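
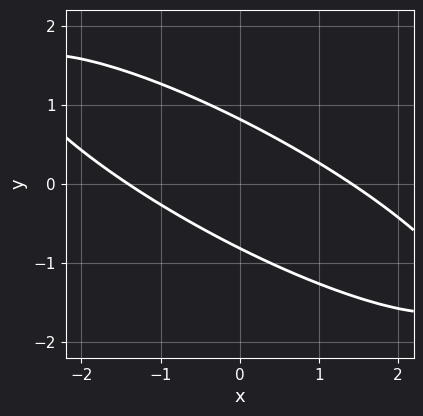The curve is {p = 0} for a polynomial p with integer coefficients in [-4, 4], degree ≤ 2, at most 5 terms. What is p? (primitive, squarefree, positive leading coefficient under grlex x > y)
(a) deg p = 2. The shape is more complex than any degree-1 curve.
(b) The integer polynomial consistent with all of this is the stated p.

x^2 + 3*x*y + 3*y^2 - 2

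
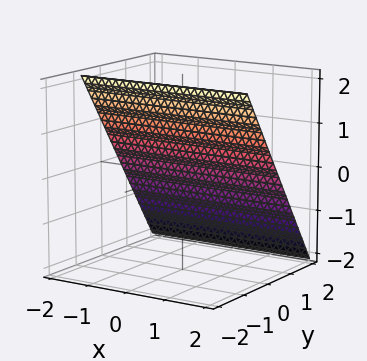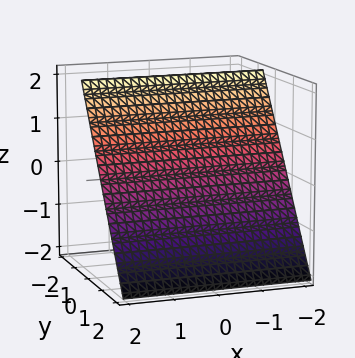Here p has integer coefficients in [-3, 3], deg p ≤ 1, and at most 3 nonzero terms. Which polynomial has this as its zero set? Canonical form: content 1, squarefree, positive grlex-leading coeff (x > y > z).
3*y + 2*z - 2

deg p = 1. Every cross-section is a straight line — this is a plane.
Observable constraints: no x-intercept at any integer in the box; it meets the z-axis at z = 1 (among the integer gridlines).
Fitting integer coefficients to these (and the overall shape) gives p.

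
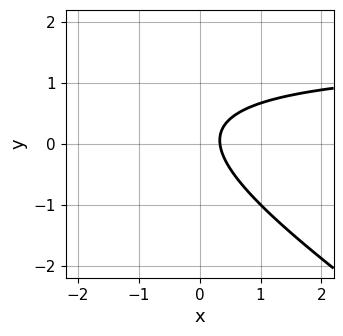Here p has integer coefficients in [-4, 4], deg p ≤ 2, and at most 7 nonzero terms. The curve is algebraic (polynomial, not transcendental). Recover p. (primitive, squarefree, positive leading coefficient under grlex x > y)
2*x*y + 3*y^2 - 3*x - y + 1

(a) Degree: the shape is more complex than any degree-1 curve, so deg p = 2.
(b) Checking where it meets the axes: it misses every integer gridline on the y-axis.
(c) Putting this together gives p.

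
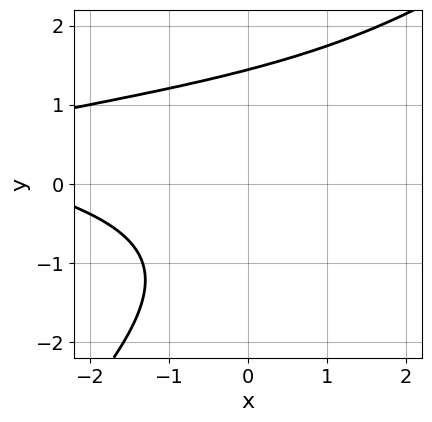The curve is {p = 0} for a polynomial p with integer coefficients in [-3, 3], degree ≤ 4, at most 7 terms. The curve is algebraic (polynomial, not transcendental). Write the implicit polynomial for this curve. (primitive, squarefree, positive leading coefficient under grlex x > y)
The degree is 3 — the shape is more complex than any degree-2 curve.
Checking where it meets the axes: no x-intercept at any integer in the box.
The integer polynomial consistent with all of this is the stated p.

x*y^2 - y^3 - x*y + x + 3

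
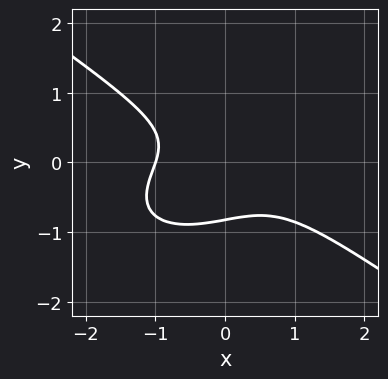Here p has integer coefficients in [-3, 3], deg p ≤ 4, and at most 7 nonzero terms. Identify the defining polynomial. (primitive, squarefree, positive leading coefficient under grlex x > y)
x^3 + 3*y^3 + x*y + y^2 + 1

deg p = 3.
From the axis intercepts and sections: one x-axis crossing is at x = -1.
Solving for integer coefficients yields p as stated.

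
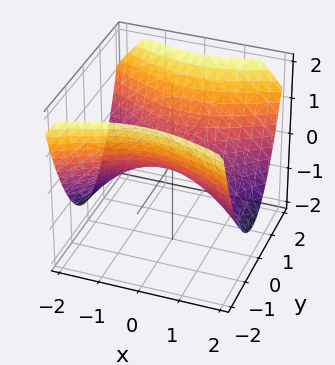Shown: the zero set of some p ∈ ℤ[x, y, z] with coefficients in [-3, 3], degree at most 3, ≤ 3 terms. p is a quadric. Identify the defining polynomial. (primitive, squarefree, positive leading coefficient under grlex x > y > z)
1. The degree is 2 — a hyperbolic paraboloid; a quadric.
2. Symmetries: mirror symmetry y ↦ −y ⇒ only even powers of y; it's symmetric under x → −x, forcing even powers of x.
3. From the axis intercepts and sections: it meets the z-axis at z = 0 (among the integer gridlines); one x-axis crossing is at x = 0; it crosses the y-axis at the gridline y = 0.
4. Matching integer coefficients to the picture gives p.

x^2 - 2*y^2 + 3*z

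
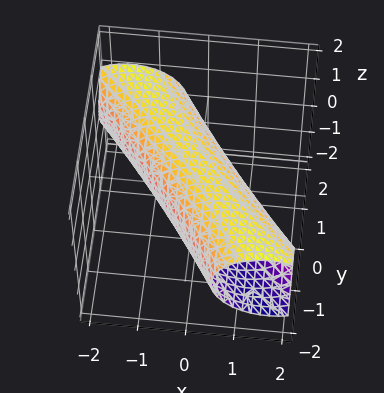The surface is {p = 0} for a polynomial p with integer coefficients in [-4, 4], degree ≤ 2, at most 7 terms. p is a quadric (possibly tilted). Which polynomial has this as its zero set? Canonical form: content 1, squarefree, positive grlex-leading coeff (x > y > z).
(a) Degree: the shape is more complex than any degree-1 surface, so deg p = 2.
(b) Against the integer gridlines: the z-axis gridline crossings are at z ∈ {-1, 1}; among the integer gridlines, it crosses the x-axis at x ∈ {-1, 1}.
(c) Matching integer coefficients to the picture gives p.

2*x^2 + 3*x*y + y^2 + 2*z^2 - 2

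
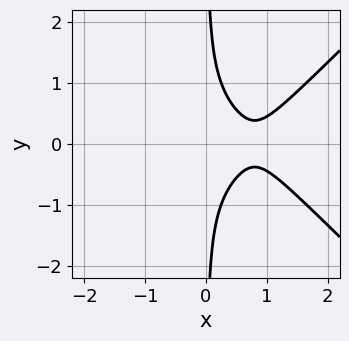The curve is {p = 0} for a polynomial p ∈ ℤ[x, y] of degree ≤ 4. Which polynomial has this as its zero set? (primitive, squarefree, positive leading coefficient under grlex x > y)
2*x^4 - 2*x^2*y^2 - 3*x*y^2 - 2*x^2 + 1

deg p = 4. A generic line meets the curve in up to 4 points.
Symmetries: the y ↦ −y reflection is a symmetry, so y appears only in even powers.
From the visible intercepts: no y-intercept at any integer in the box; the curve avoids every integer x-axis point in the box.
Matching integer coefficients to the picture gives p.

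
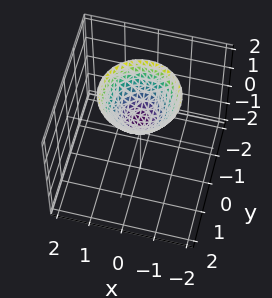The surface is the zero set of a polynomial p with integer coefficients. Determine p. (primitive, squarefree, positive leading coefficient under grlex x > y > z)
First, degree: a generic line meets the surface in up to 2 points, so deg p = 2.
Then, symmetry: the z-axis is an axis of rotation, so x and y enter only as x² + y².
Next, checking where it meets the axes: no y-intercept at any integer in the box; the surface avoids every integer x-axis point in the box.
Finally, putting this together gives p.

3*x^2 + 3*y^2 - 3*z + 2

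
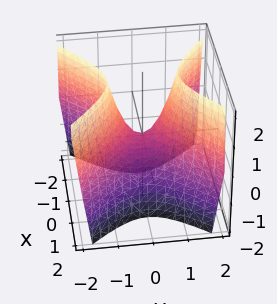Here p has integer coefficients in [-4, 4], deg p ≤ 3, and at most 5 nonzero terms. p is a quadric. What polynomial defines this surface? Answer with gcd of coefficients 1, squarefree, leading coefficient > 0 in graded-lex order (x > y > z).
2*x^2 - 2*y^2 + z

First, degree: a saddle surface; a quadric, so deg p = 2.
Next, symmetries: the x ↦ −x reflection is a symmetry, so x appears only in even powers; mirror symmetry y ↦ −y ⇒ only even powers of y.
Then, observable constraints: it crosses the x-axis at the gridline x = 0; one y-axis crossing is at y = 0.
Finally, putting this together gives p.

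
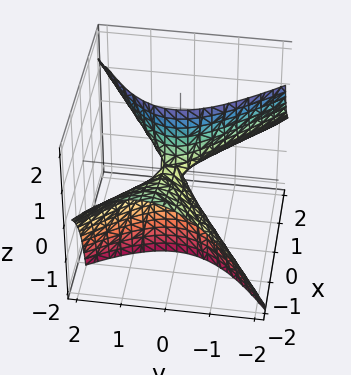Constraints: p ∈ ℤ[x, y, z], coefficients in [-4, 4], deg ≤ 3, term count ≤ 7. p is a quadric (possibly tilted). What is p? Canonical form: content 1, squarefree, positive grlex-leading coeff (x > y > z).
First, the degree is 2 — a generic line meets the surface in up to 2 points.
Next, observable constraints: it meets the x-axis at x = 0 (among the integer gridlines); it meets the z-axis at z = 0 (among the integer gridlines); it meets the y-axis at y = 0 (among the integer gridlines).
Finally, together with the visible shape, these determine p as stated.

x^2 - x*y + 3*x*z - 2*y^2 + z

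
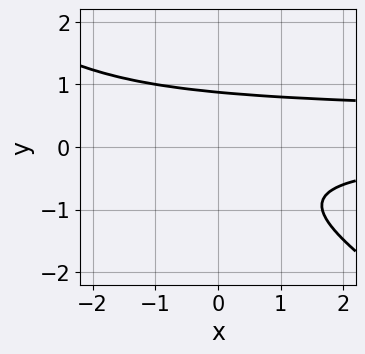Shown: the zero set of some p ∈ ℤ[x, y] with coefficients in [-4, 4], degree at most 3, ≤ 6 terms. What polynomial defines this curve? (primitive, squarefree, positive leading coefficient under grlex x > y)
deg p = 3. No degree-2 curve has this shape.
Reading off the gridlines: it misses every integer gridline on the x-axis.
Assembling these constraints gives the stated polynomial.

2*x*y^2 + 3*y^3 - x*y - 2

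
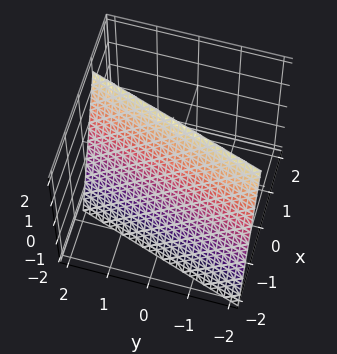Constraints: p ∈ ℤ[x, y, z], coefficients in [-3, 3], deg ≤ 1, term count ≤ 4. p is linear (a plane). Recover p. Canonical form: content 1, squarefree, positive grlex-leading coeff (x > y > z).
3*x - y - z + 2

First, deg p = 1.
Then, checking where it meets the axes: one z-axis crossing is at z = 2; it meets the y-axis at y = 2 (among the integer gridlines).
Finally, the integer polynomial consistent with all of this is the stated p.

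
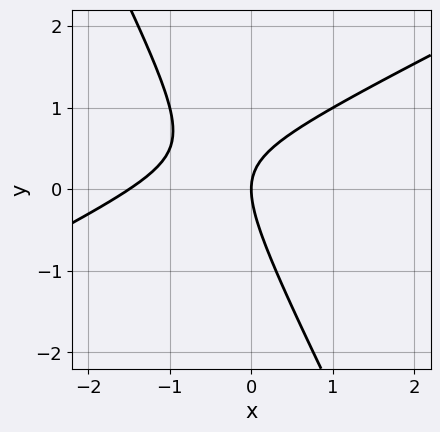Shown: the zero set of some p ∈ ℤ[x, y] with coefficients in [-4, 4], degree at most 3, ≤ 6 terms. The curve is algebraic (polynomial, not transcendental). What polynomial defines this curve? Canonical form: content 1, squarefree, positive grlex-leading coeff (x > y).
(a) The degree is 2 — no degree-1 curve has this shape.
(b) From the visible intercepts: it meets the y-axis at y = 0 (among the integer gridlines); it crosses the x-axis at the gridline x = 0.
(c) Fitting integer coefficients to these (and the overall shape) gives p.

2*x^2 - 3*x*y - 2*y^2 + 3*x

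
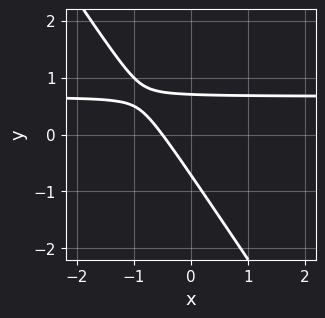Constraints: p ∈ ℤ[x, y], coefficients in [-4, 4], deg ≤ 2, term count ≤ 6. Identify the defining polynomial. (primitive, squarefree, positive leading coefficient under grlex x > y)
3*x*y + 2*y^2 - 2*x - 1

First, deg p = 2. A generic line meets the curve in up to 2 points.
Finally, the integer polynomial consistent with all of this is the stated p.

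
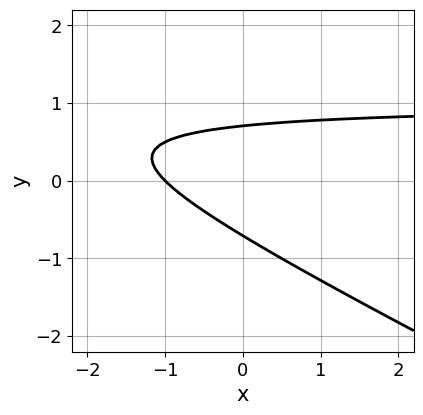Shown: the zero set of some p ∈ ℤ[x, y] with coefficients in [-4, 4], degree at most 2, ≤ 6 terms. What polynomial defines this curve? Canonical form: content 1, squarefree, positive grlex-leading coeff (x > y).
1. deg p = 2. No degree-1 curve has this shape.
2. From the axis intercepts and sections: one x-axis crossing is at x = -1.
3. Matching integer coefficients to the picture gives p.

x*y + 2*y^2 - x - 1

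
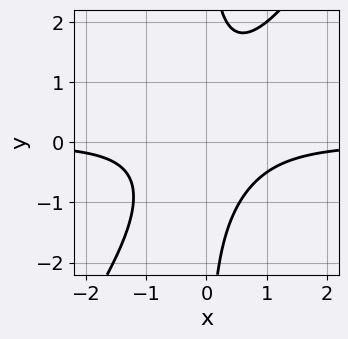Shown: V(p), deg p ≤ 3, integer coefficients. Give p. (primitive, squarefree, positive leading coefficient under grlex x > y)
3*x^2*y - 2*x*y^2 + 2

1. Degree: a generic line meets the curve in up to 3 points, so deg p = 3.
2. From the visible intercepts: no y-intercept at any integer in the box; it misses every integer gridline on the x-axis.
3. The integer polynomial consistent with all of this is the stated p.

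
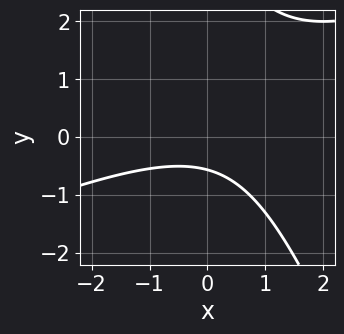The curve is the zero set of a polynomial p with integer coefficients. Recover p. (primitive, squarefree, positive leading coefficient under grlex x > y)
deg p = 2. No degree-1 curve has this shape.
Observable constraints: the curve avoids every integer x-axis point in the box.
Assembling these constraints gives the stated polynomial.

x^2 - 2*x*y - y^2 + 3*y + 2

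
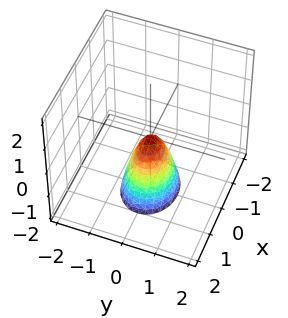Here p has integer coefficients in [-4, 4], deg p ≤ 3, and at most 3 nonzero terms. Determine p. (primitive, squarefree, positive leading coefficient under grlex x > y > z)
1. The degree is 2 — a single bowl opening along one axis; a quadric.
2. Symmetries: mirror symmetry x ↦ −x ⇒ only even powers of x; mirror symmetry y ↦ −y ⇒ only even powers of y.
3. Reading off the gridlines: it crosses the y-axis at the gridline y = 0; it crosses the z-axis at the gridline z = 0.
4. Solving for integer coefficients yields p as stated.

2*x^2 + 3*y^2 + z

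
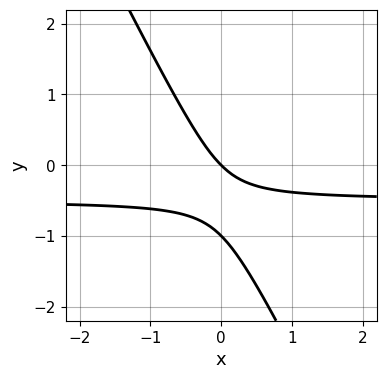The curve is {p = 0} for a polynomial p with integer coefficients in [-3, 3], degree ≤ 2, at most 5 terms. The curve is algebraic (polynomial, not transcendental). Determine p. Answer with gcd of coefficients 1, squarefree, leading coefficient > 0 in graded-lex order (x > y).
2*x*y + y^2 + x + y

First, deg p = 2. A generic line meets the curve in up to 2 points.
Next, from the axis intercepts and sections: one x-axis crossing is at x = 0; among the integer gridlines, it crosses the y-axis at y ∈ {-1, 0}.
Finally, solving for integer coefficients yields p as stated.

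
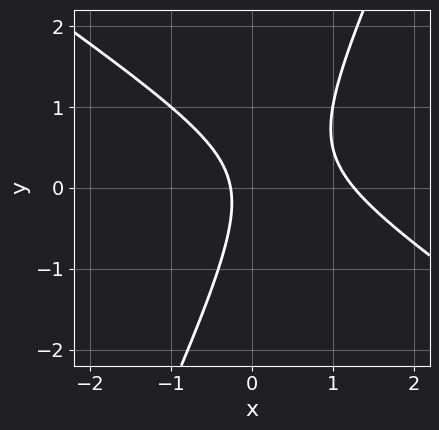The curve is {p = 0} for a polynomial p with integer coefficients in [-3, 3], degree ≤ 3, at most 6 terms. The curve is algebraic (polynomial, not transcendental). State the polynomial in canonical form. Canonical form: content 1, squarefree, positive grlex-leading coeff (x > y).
First, degree: a generic line meets the curve in up to 2 points, so deg p = 2.
Next, observable constraints: the curve avoids every integer y-axis point in the box.
Finally, solving for integer coefficients yields p as stated.

3*x^2 + 3*x*y - 2*y^2 - 3*x - 1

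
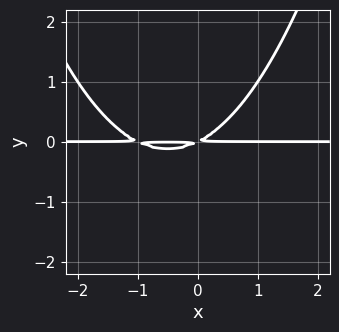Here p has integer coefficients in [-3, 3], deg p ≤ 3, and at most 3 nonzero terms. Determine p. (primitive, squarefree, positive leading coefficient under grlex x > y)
1. The degree is 3 — a generic line meets the curve in up to 3 points.
2. Observable constraints: the visible x-axis segment lies entirely on the curve.
3. Assembling these constraints gives the stated polynomial.

x^2*y + x*y - 2*y^2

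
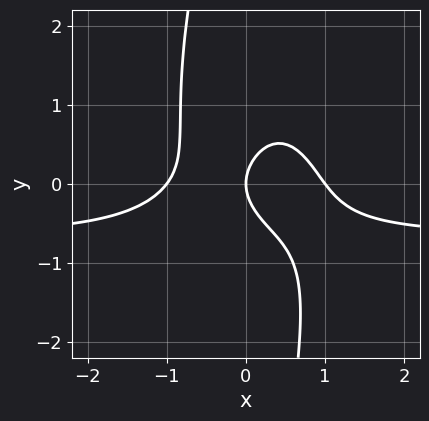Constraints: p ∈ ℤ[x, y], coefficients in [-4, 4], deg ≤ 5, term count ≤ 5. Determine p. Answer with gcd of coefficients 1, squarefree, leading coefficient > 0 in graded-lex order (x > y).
3*x^3*y + x*y^3 + 2*x^3 + 2*y^2 - 2*x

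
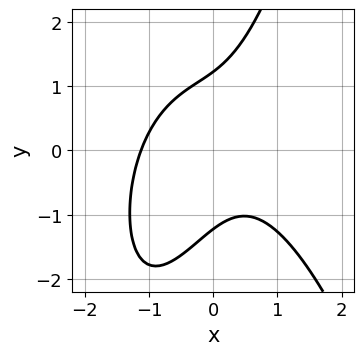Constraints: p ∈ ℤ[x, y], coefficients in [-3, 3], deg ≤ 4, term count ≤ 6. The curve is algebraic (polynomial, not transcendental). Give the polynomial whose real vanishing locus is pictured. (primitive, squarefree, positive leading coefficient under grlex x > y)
3*x^3 + x^2 + 3*x*y - 2*y^2 + 3

First, the degree is 3 — the shape is more complex than any degree-2 curve.
Finally, matching integer coefficients to the picture gives p.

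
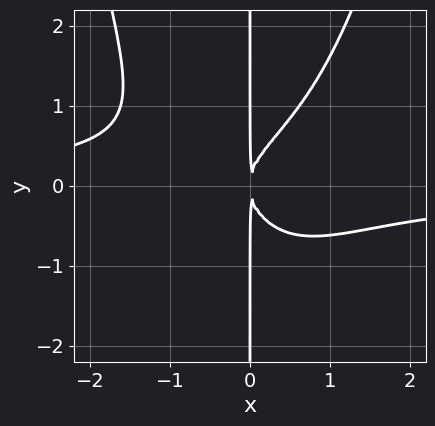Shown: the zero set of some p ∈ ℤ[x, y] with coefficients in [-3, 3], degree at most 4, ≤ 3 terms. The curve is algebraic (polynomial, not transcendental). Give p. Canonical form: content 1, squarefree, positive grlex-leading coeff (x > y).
First, the degree is 4 — no degree-3 curve has this shape.
Next, against the integer gridlines: the visible y-axis segment lies entirely on the curve.
Finally, together with the visible shape, these determine p as stated.

x^3*y - x*y^2 + x^2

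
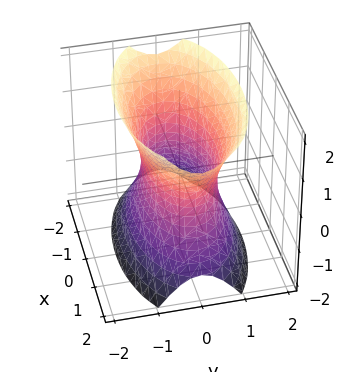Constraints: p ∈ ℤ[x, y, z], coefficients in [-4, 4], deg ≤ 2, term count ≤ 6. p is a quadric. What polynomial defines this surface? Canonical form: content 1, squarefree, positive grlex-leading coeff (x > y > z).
deg p = 2. An hourglass — one-sheet hyperboloid; a quadric.
Symmetries: mirror symmetry y ↦ −y ⇒ only even powers of y; mirror symmetry x ↦ −x ⇒ only even powers of x; it's symmetric under z → −z, forcing even powers of z.
From the axis intercepts and sections: no z-intercept at any integer in the box.
Solving for integer coefficients yields p as stated.

x^2 + 3*y^2 - z^2 - 2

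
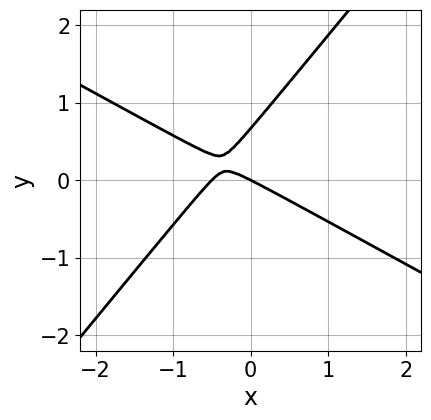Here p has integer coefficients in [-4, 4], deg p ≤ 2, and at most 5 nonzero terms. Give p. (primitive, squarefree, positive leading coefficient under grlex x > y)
2*x^2 + 2*x*y - 3*y^2 + x + 2*y

Degree: no degree-1 curve has this shape, so deg p = 2.
Observable constraints: one y-axis crossing is at y = 0; it crosses the x-axis at the gridline x = 0.
Together with the visible shape, these determine p as stated.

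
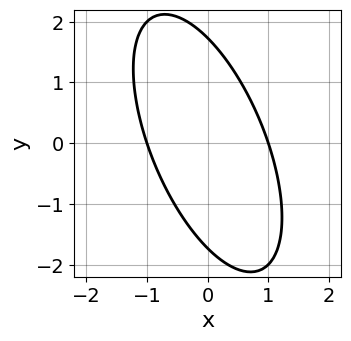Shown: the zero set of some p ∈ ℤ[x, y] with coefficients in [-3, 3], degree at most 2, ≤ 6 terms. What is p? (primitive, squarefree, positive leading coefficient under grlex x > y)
(a) Degree: no degree-1 curve has this shape, so deg p = 2.
(b) From the visible intercepts: among the integer gridlines, it crosses the x-axis at x ∈ {-1, 1}.
(c) These observations pin down the coefficients.

3*x^2 + 2*x*y + y^2 - 3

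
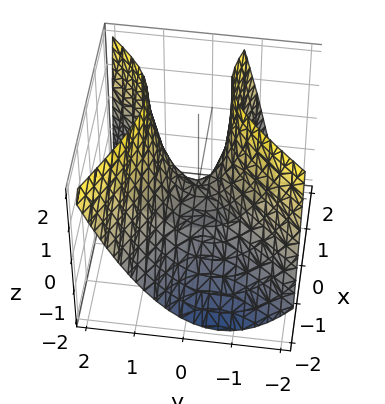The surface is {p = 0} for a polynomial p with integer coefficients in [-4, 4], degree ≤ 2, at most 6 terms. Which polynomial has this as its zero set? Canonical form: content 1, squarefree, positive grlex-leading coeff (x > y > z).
1. The degree is 2 — the shape is more complex than any degree-1 surface.
2. From the axis intercepts and sections: one z-axis crossing is at z = 0; it crosses the y-axis at the gridline y = 0.
3. The integer polynomial consistent with all of this is the stated p.

2*x^2 + 2*x*y - 2*x*z - 3*y^2 + 2*z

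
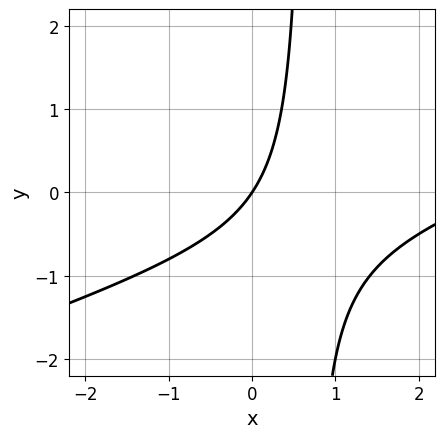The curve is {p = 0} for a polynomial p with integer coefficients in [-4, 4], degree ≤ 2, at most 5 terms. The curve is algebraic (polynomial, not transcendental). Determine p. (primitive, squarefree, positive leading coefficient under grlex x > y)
(a) The degree is 2 — the shape is more complex than any degree-1 curve.
(b) Against the integer gridlines: it meets the x-axis at x = 0 (among the integer gridlines); it meets the y-axis at y = 0 (among the integer gridlines).
(c) Fitting integer coefficients to these (and the overall shape) gives p.

x^2 - 3*x*y - 3*x + 2*y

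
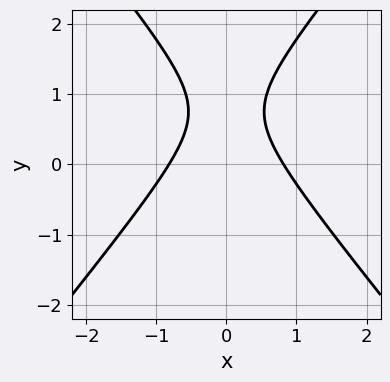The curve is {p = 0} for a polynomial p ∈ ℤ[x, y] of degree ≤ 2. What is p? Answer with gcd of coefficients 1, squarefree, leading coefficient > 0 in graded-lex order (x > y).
3*x^2 - 2*y^2 + 3*y - 2

The degree is 2 — no degree-1 curve has this shape.
Symmetries: it's symmetric under x → −x, forcing even powers of x.
Against the integer gridlines: the curve avoids every integer y-axis point in the box.
Solving for integer coefficients yields p as stated.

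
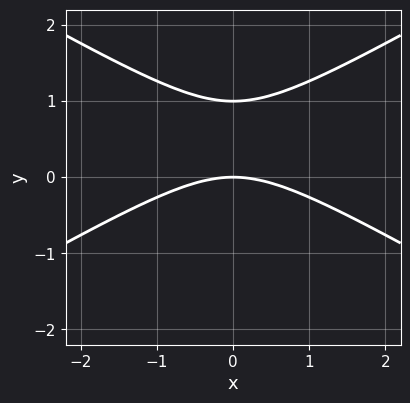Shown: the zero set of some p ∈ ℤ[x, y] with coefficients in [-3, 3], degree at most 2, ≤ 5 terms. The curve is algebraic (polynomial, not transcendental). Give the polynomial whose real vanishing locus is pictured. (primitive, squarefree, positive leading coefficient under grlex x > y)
Degree: a generic line meets the curve in up to 2 points, so deg p = 2.
Symmetries: it's symmetric under x → −x, forcing even powers of x.
From the axis intercepts and sections: among the integer gridlines, it crosses the y-axis at y ∈ {0, 1}; it meets the x-axis at x = 0 (among the integer gridlines).
These observations pin down the coefficients.

x^2 - 3*y^2 + 3*y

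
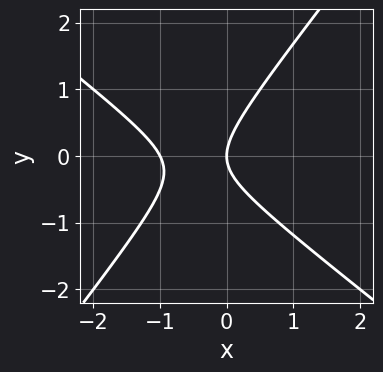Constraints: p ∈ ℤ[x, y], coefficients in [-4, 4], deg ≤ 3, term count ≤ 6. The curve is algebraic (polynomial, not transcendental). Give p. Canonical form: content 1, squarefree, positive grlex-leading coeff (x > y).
2*x^2 + x*y - 2*y^2 + 2*x

The degree is 2 — the shape is more complex than any degree-1 curve.
Against the integer gridlines: one y-axis crossing is at y = 0; the x-axis gridline crossings are at x ∈ {-1, 0}.
Matching integer coefficients to the picture gives p.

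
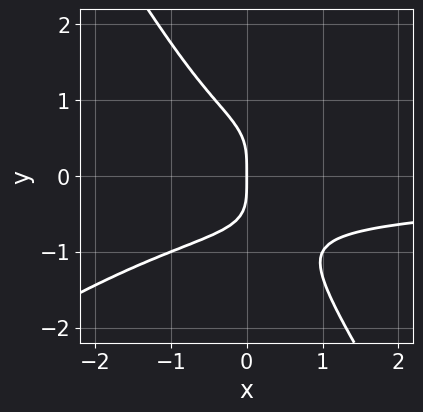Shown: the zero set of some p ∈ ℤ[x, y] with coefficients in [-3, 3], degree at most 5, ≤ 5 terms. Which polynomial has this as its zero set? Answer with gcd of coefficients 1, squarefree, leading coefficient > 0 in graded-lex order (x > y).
x^2*y^2 - x*y^3 - y^4 - x

The degree is 4 — the shape is more complex than any degree-3 curve.
From the axis intercepts and sections: one x-axis crossing is at x = 0; it meets the y-axis at y = 0 (among the integer gridlines).
Assembling these constraints gives the stated polynomial.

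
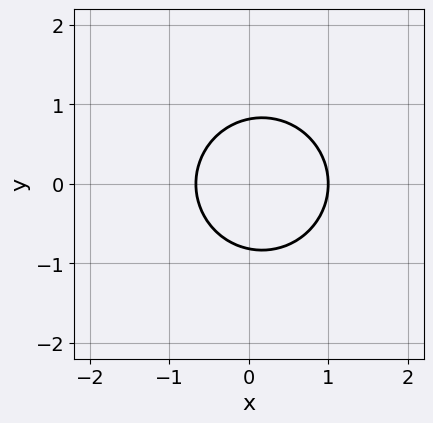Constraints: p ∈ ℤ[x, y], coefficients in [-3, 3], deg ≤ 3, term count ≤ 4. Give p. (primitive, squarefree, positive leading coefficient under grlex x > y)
3*x^2 + 3*y^2 - x - 2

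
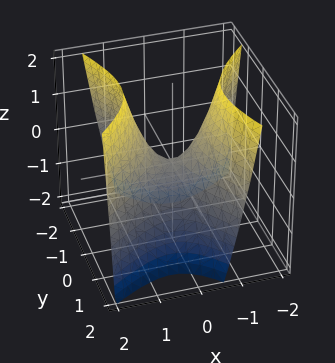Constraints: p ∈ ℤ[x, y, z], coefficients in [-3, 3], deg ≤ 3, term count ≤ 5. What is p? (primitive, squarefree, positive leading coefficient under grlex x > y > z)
(a) Degree: the shape is more complex than any degree-1 surface, so deg p = 2.
(b) Observable constraints: it crosses the y-axis at the gridline y = 0; it crosses the z-axis at the gridline z = 0.
(c) Fitting integer coefficients to these (and the overall shape) gives p.

3*x^2 - 2*x*y - 2*y^2 - 2*z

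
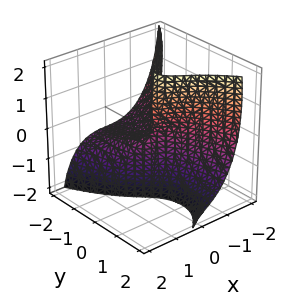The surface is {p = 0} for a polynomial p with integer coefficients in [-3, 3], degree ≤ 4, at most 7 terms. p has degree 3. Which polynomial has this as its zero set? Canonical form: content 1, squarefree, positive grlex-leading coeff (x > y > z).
3*x^3 + x*z^2 + 2*y^2*z + 2*y^2 - 2*y*z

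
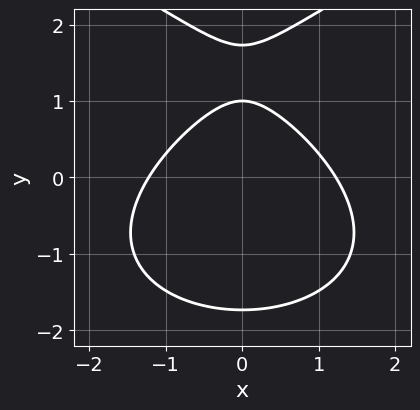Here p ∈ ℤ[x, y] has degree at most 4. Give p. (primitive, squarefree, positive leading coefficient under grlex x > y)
y^3 - 2*x^2 - y^2 - 3*y + 3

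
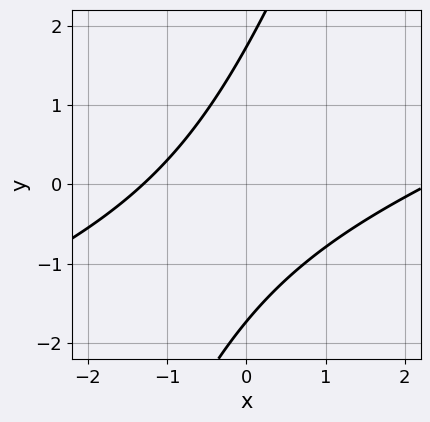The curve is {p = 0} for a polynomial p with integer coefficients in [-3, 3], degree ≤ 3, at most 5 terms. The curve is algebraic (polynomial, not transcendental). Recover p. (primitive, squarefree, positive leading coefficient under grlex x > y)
x^2 - 3*x*y + y^2 - x - 3

1. deg p = 2. The shape is more complex than any degree-1 curve.
2. Solving for integer coefficients yields p as stated.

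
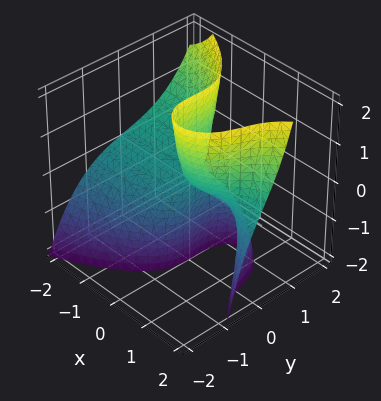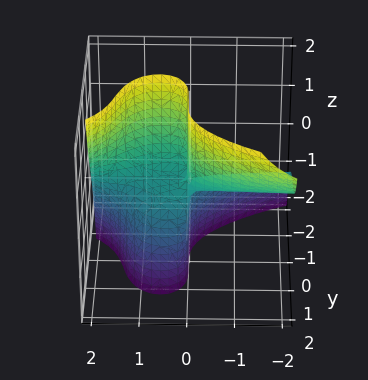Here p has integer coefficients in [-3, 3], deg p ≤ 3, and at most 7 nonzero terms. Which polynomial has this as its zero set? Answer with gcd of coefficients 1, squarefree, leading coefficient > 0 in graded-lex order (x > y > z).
The degree is 3 — no degree-2 surface has this shape.
From the visible intercepts: the visible x-axis segment lies entirely on the surface; every point of the z-axis in the box is on the surface.
Assembling these constraints gives the stated polynomial.

x^2*y - 2*x^2*z + 2*y^3 + 3*x*z - y^2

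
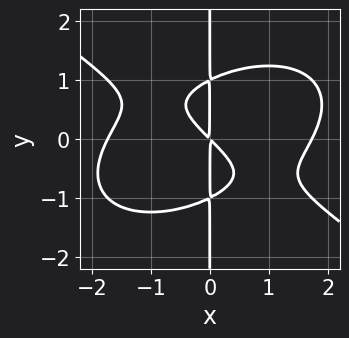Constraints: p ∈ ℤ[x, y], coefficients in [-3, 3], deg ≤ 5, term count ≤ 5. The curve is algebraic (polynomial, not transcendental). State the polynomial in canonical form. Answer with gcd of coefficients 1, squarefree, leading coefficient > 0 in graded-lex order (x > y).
deg p = 4. A generic line meets the curve in up to 4 points.
From the visible intercepts: the visible y-axis segment lies entirely on the curve.
Solving for integer coefficients yields p as stated.

x^4 + 3*x*y^3 - 3*x^2 - 3*x*y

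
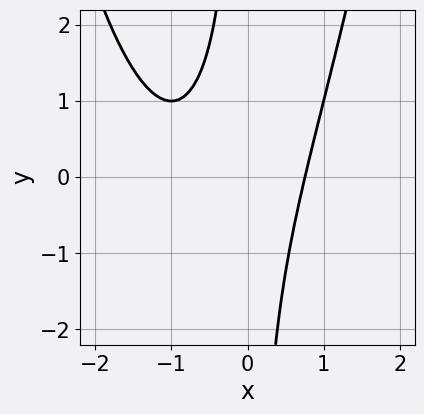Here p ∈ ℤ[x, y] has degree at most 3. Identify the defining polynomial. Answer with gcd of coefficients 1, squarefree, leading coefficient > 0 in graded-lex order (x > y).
(a) Degree: a generic line meets the curve in up to 3 points, so deg p = 3.
(b) Reading off the gridlines: it misses every integer gridline on the y-axis.
(c) Putting this together gives p.

x^3 + x^2 - x*y - 1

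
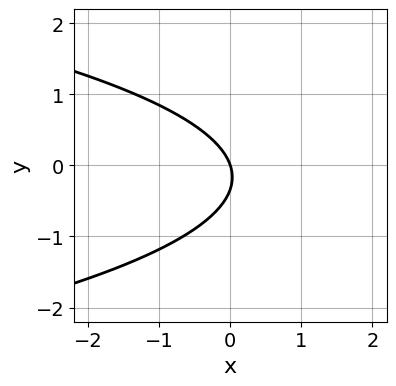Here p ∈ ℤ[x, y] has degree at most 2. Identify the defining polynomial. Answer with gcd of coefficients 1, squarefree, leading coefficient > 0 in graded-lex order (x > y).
(a) The degree is 2 — the shape is more complex than any degree-1 curve.
(b) Reading off the gridlines: it meets the y-axis at y = 0 (among the integer gridlines); it meets the x-axis at x = 0 (among the integer gridlines).
(c) Putting this together gives p.

3*y^2 + 3*x + y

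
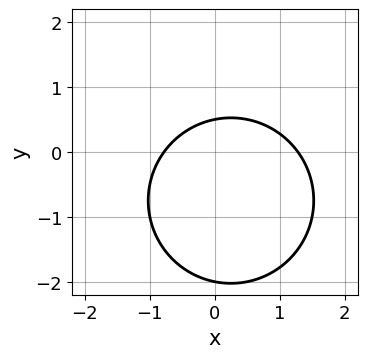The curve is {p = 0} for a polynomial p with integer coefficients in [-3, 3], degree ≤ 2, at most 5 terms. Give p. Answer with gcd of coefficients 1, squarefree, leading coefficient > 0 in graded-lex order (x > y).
2*x^2 + 2*y^2 - x + 3*y - 2

1. deg p = 2.
2. Observable constraints: it meets the y-axis at y = -2 (among the integer gridlines).
3. Fitting integer coefficients to these (and the overall shape) gives p.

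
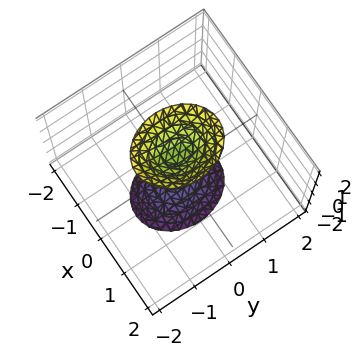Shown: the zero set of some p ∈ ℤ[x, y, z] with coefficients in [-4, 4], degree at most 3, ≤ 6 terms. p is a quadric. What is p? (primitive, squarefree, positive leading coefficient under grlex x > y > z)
3*x^2 + 2*y^2 - z^2 + 2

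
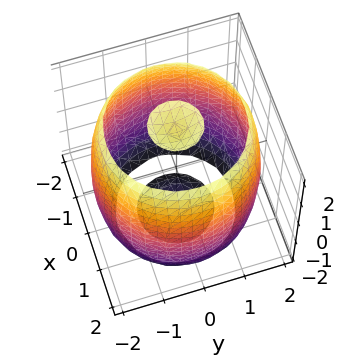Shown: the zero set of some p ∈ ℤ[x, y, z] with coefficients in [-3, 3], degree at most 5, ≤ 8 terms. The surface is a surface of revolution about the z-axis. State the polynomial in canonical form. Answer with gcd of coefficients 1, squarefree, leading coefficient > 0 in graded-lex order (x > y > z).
x^4 + 2*x^2*y^2 + y^4 - 3*x^2 - 3*y^2 + z^2 - 3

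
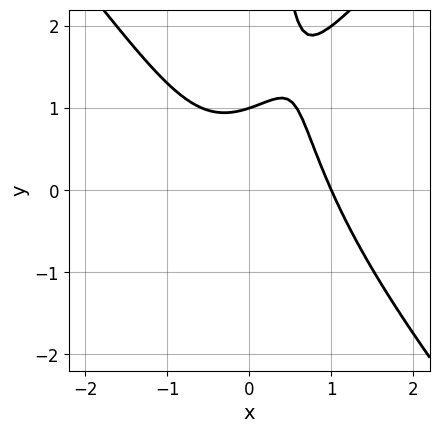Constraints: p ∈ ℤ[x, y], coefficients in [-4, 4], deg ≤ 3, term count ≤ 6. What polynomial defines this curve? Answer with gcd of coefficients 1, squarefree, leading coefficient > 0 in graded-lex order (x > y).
1. Degree: the shape is more complex than any degree-2 curve, so deg p = 3.
2. From the visible intercepts: it meets the x-axis at x = 1 (among the integer gridlines); it crosses the y-axis at the gridline y = 1.
3. Fitting integer coefficients to these (and the overall shape) gives p.

3*x^3 - 2*x*y^2 + x*y + 3*y - 3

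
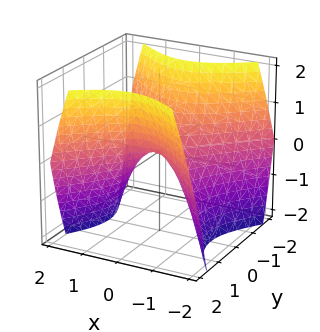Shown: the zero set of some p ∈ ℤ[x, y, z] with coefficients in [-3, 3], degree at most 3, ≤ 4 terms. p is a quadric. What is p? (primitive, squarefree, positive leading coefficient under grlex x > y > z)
Degree: a saddle surface; a quadric, so deg p = 2.
Symmetries: mirror symmetry x ↦ −x ⇒ only even powers of x; mirror symmetry y ↦ −y ⇒ only even powers of y.
From the axis intercepts and sections: it crosses the y-axis at the gridline y = 0; it crosses the x-axis at the gridline x = 0; it crosses the z-axis at the gridline z = 0.
Assembling these constraints gives the stated polynomial.

x^2 - y^2 + z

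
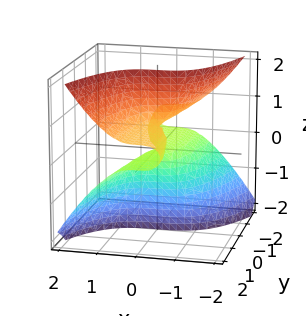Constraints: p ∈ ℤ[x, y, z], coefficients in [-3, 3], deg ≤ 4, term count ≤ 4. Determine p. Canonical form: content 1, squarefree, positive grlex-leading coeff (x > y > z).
First, degree: a generic line meets the surface in up to 3 points, so deg p = 3.
Then, observable constraints: one x-axis crossing is at x = 0; every point of the z-axis in the box is on the surface; the visible y-axis segment lies entirely on the surface.
Finally, solving for integer coefficients yields p as stated.

3*x^3 - 3*y*z^2 + 2*y*z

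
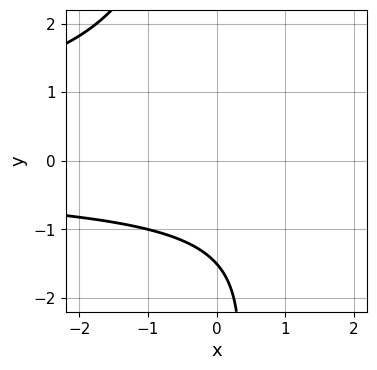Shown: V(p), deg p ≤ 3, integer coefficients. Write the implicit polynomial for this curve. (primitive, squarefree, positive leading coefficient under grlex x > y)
x*y^2 + 2*y + 3

First, degree: no degree-2 curve has this shape, so deg p = 3.
Then, reading off the gridlines: it misses every integer gridline on the x-axis.
Finally, putting this together gives p.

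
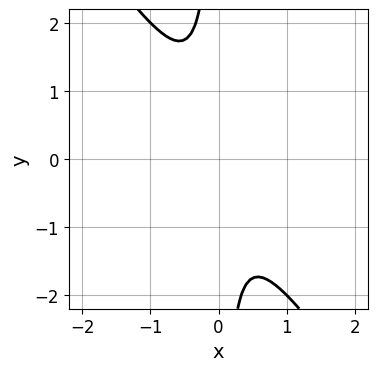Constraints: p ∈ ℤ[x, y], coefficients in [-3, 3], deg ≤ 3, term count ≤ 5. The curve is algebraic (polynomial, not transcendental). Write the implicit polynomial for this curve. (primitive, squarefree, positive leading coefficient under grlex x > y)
3*x^2 + 2*x*y + 1

(a) The degree is 2 — a generic line meets the curve in up to 2 points.
(b) Against the integer gridlines: it misses every integer gridline on the x-axis; the curve avoids every integer y-axis point in the box.
(c) Together with the visible shape, these determine p as stated.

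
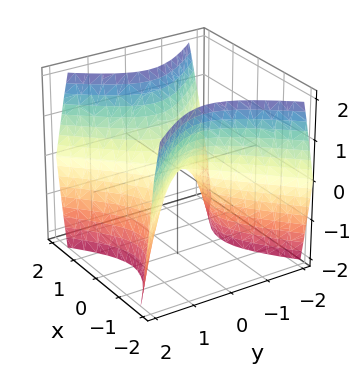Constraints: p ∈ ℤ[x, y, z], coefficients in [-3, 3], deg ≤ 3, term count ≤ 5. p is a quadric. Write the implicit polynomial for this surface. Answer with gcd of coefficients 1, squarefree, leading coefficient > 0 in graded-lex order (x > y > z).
1. deg p = 2.
2. Symmetries: it's symmetric under y → −y, forcing even powers of y; the x ↦ −x reflection is a symmetry, so x appears only in even powers.
3. From the axis intercepts and sections: it meets the x-axis at x = 0 (among the integer gridlines); it meets the y-axis at y = 0 (among the integer gridlines); one z-axis crossing is at z = 0.
4. The integer polynomial consistent with all of this is the stated p.

3*x^2 - 3*y^2 - 2*z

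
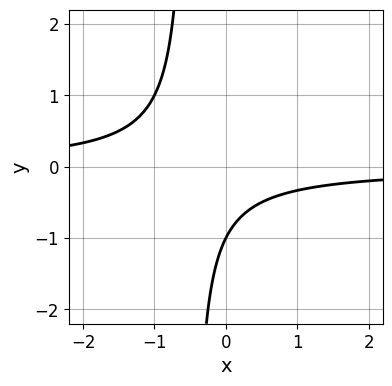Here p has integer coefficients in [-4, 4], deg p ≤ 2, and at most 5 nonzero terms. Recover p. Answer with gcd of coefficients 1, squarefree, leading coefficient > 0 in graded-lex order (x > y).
2*x*y + y + 1

deg p = 2.
Reading off the gridlines: one y-axis crossing is at y = -1; the curve avoids every integer x-axis point in the box.
These observations pin down the coefficients.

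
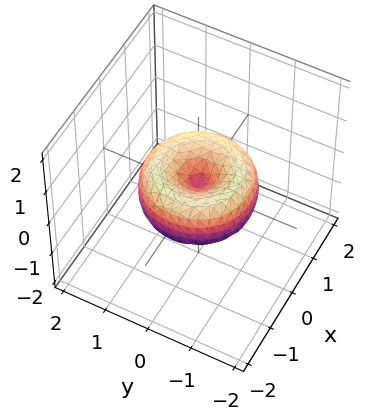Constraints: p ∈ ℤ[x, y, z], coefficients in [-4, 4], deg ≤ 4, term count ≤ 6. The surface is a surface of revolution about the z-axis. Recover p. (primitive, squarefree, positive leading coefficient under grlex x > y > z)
(a) The degree is 4 — a generic line meets the surface in up to 4 points.
(b) Symmetry: the surface is invariant under rotation about z: p = q(x² + y², z).
(c) From the axis intercepts and sections: one x-axis crossing is at x = 0; one z-axis crossing is at z = 0.
(d) Together with the visible shape, these determine p as stated.

2*x^4 + 4*x^2*y^2 + 2*y^4 - 3*x^2 - 3*y^2 + 3*z^2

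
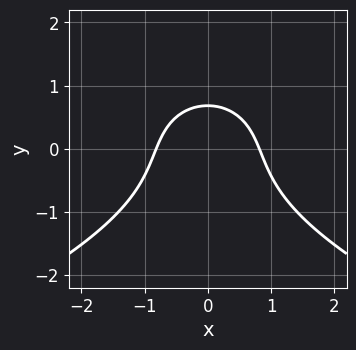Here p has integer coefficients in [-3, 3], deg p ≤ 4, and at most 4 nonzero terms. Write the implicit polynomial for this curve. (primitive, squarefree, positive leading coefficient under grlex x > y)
2*y^3 + 3*x^2 + 2*y - 2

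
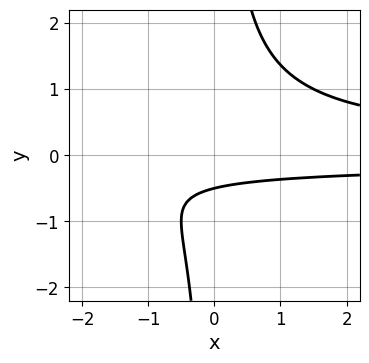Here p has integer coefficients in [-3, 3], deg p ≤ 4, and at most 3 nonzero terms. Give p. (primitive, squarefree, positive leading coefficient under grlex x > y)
Degree: a generic line meets the curve in up to 3 points, so deg p = 3.
Against the integer gridlines: it misses every integer gridline on the x-axis.
Matching integer coefficients to the picture gives p.

2*x*y^2 - 2*y - 1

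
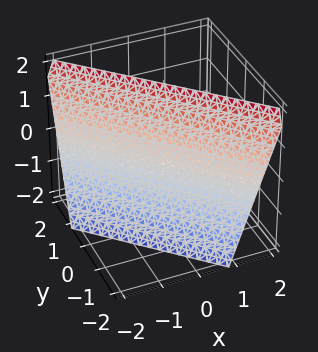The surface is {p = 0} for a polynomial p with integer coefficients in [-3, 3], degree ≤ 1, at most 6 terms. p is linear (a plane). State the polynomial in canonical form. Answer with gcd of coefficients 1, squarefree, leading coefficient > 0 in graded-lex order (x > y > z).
1. deg p = 1.
2. Against the integer gridlines: one z-axis crossing is at z = 2.
3. The integer polynomial consistent with all of this is the stated p.

3*x + 3*y - z + 2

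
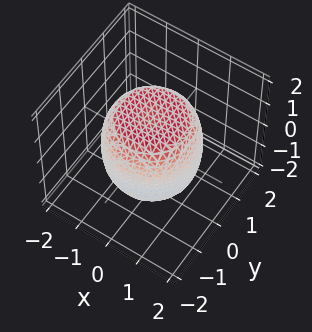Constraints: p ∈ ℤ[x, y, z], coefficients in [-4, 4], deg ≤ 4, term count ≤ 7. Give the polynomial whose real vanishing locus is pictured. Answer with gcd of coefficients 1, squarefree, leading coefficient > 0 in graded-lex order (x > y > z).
First, the degree is 4 — no degree-3 surface has this shape.
Then, symmetry: the surface is invariant under rotation about z: p = q(x² + y², z).
Next, from the visible intercepts: a circular section at z = -1 has radius between 1 and 2.
Finally, the integer polynomial consistent with all of this is the stated p.

2*x^4 + 4*x^2*y^2 + 2*y^4 - 2*x^2 - 2*y^2 + 2*z^2 - 3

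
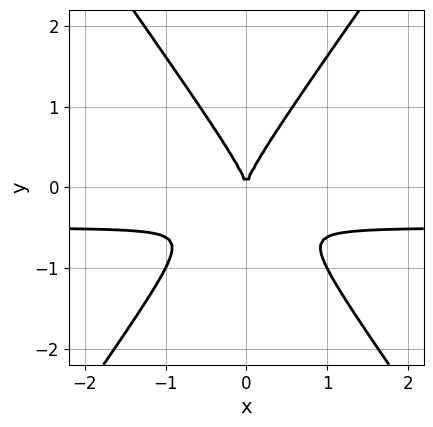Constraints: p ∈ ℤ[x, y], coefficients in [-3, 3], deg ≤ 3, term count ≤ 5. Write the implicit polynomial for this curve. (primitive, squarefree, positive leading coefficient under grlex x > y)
2*x^2*y - y^3 + x^2

1. The degree is 3 — the shape is more complex than any degree-2 curve.
2. Symmetries: it's symmetric under x → −x, forcing even powers of x.
3. Observable constraints: it meets the y-axis at y = 0 (among the integer gridlines); it meets the x-axis at x = 0 (among the integer gridlines).
4. Assembling these constraints gives the stated polynomial.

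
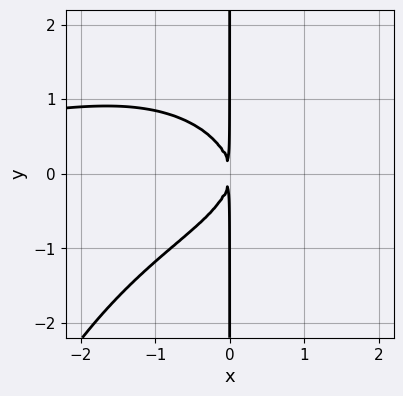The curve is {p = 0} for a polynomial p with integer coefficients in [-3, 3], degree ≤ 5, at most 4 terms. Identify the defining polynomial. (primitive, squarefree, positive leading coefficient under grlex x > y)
(a) The degree is 4 — the shape is more complex than any degree-3 curve.
(b) From the axis intercepts and sections: the visible y-axis segment lies entirely on the curve.
(c) Solving for integer coefficients yields p as stated.

x^3*y + 3*x*y^2 + 3*x^2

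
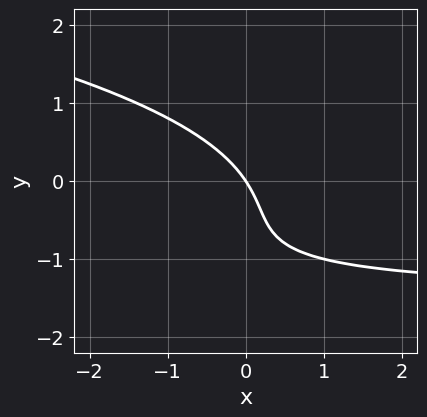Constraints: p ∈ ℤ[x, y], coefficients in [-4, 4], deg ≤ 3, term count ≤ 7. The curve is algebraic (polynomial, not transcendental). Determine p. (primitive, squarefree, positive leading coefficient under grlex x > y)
2*y^3 + 2*x*y + 3*y^2 + 3*x + 2*y

(a) deg p = 3. The shape is more complex than any degree-2 curve.
(b) From the axis intercepts and sections: it meets the y-axis at y = 0 (among the integer gridlines); it crosses the x-axis at the gridline x = 0.
(c) These observations pin down the coefficients.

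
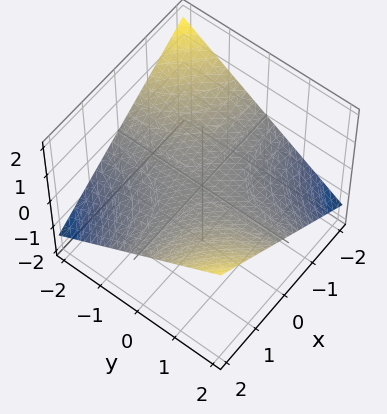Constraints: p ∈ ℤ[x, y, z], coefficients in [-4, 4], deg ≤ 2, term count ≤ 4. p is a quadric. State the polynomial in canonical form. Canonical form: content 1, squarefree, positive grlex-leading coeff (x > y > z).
x*y - 3*z

First, deg p = 2.
Next, from the visible intercepts: the visible x-axis segment lies entirely on the surface; it meets the z-axis at z = 0 (among the integer gridlines); every point of the y-axis in the box is on the surface.
Finally, together with the visible shape, these determine p as stated.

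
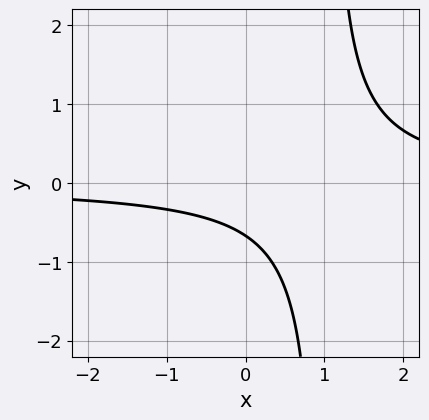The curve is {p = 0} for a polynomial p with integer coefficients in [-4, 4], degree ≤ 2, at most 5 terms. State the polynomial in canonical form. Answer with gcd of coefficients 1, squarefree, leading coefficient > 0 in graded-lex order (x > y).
3*x*y - 3*y - 2

1. The degree is 2 — the shape is more complex than any degree-1 curve.
2. Against the integer gridlines: it misses every integer gridline on the x-axis.
3. Solving for integer coefficients yields p as stated.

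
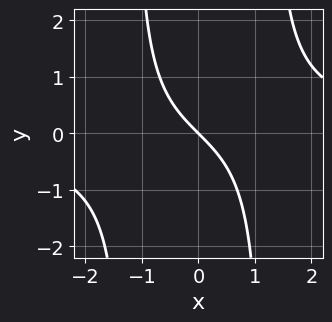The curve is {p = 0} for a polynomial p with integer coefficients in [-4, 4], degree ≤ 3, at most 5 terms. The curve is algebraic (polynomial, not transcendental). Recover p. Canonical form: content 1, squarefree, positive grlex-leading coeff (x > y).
(a) deg p = 3.
(b) Observable constraints: one x-axis crossing is at x = 0; it crosses the y-axis at the gridline y = 0.
(c) Fitting integer coefficients to these (and the overall shape) gives p.

2*x^2*y - 3*x - 3*y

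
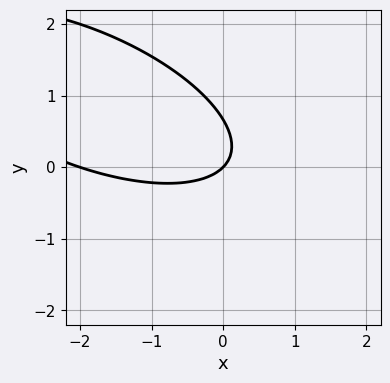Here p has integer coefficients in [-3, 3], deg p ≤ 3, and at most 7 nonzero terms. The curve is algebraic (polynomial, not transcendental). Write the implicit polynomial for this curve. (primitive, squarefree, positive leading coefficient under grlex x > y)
x^2 + 2*x*y + 3*y^2 + 2*x - 2*y

1. Degree: the shape is more complex than any degree-1 curve, so deg p = 2.
2. Observable constraints: among the integer gridlines, it crosses the x-axis at x ∈ {-2, 0}; it crosses the y-axis at the gridline y = 0.
3. The integer polynomial consistent with all of this is the stated p.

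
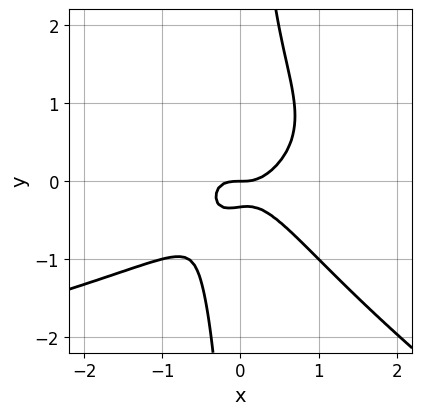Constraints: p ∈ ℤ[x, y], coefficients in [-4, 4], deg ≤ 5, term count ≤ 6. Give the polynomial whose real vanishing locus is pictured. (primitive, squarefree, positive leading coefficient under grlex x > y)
1. The degree is 4 — the shape is more complex than any degree-3 curve.
2. Reading off the gridlines: one x-axis crossing is at x = 0; it meets the y-axis at y = 0 (among the integer gridlines).
3. Together with the visible shape, these determine p as stated.

2*x^2*y^2 + 3*x*y^3 + 3*x^3 - 3*y^2 - y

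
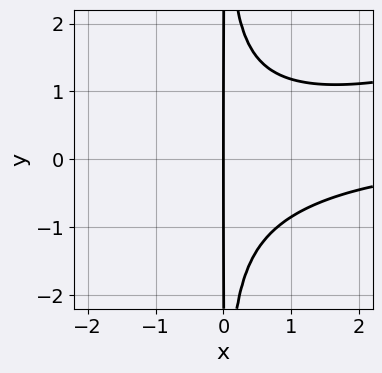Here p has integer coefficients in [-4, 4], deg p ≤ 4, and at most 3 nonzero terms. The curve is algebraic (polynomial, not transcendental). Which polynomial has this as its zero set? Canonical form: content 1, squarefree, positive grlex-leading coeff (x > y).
First, deg p = 4.
Then, observable constraints: it meets the x-axis at x = 0 (among the integer gridlines); every point of the y-axis in the box is on the curve.
Finally, putting this together gives p.

x^3*y - 3*x^2*y^2 + 3*x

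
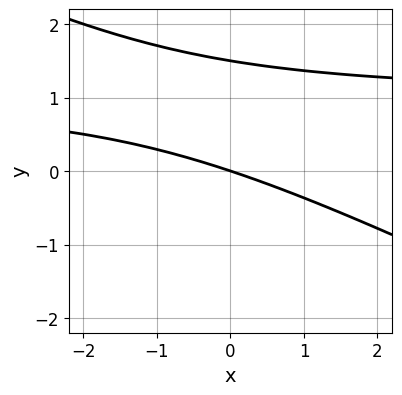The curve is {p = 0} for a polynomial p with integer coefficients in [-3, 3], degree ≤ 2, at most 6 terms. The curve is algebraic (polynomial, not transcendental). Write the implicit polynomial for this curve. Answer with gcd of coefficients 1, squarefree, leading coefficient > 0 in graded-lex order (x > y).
1. deg p = 2. No degree-1 curve has this shape.
2. From the visible intercepts: it meets the y-axis at y = 0 (among the integer gridlines); one x-axis crossing is at x = 0.
3. These observations pin down the coefficients.

x*y + 2*y^2 - x - 3*y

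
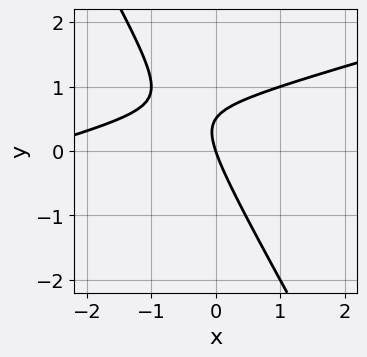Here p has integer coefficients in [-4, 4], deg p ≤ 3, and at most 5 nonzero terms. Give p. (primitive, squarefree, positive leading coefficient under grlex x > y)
x^2 - 3*x*y - 2*y^2 + 3*x + y

The degree is 2 — no degree-1 curve has this shape.
From the axis intercepts and sections: it meets the x-axis at x = 0 (among the integer gridlines); one y-axis crossing is at y = 0.
Assembling these constraints gives the stated polynomial.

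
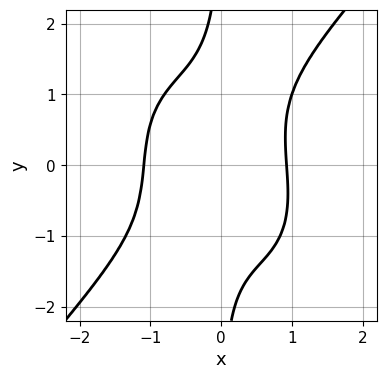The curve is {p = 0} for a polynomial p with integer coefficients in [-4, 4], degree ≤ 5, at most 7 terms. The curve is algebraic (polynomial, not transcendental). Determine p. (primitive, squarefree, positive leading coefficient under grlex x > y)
3*x^4 - 2*x*y^3 + x^3 + x^2*y - 3

(a) deg p = 4.
(b) Checking where it meets the axes: no y-intercept at any integer in the box.
(c) Solving for integer coefficients yields p as stated.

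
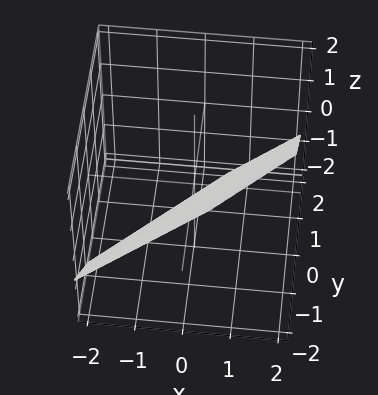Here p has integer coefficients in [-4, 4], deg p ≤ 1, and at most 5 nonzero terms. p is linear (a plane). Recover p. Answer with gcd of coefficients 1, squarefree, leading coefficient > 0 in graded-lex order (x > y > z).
The degree is 1 — the surface is flat (a plane).
Solving for integer coefficients yields p as stated.

3*x - 3*y - 3*z - 2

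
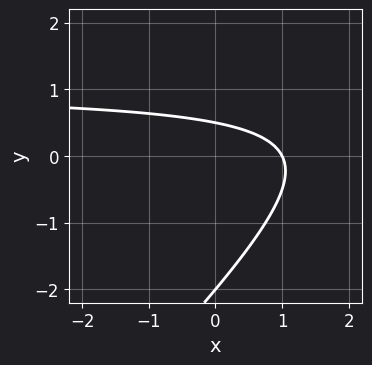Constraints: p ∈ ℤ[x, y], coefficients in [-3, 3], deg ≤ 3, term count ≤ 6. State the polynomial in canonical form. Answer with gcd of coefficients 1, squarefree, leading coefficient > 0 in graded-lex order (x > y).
1. deg p = 2. No degree-1 curve has this shape.
2. Observable constraints: it meets the y-axis at y = -2 (among the integer gridlines); it meets the x-axis at x = 1 (among the integer gridlines).
3. Assembling these constraints gives the stated polynomial.

2*x*y - 2*y^2 - 2*x - 3*y + 2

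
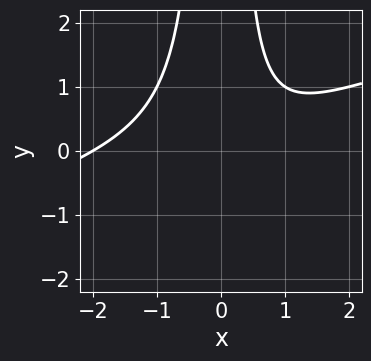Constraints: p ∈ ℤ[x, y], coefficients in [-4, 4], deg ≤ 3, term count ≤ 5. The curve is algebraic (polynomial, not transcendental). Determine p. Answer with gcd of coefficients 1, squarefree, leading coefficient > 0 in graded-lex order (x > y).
x^3 - 3*x^2*y + x^2 - x + 2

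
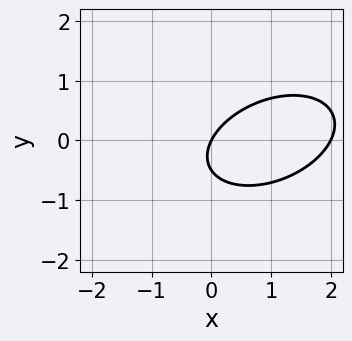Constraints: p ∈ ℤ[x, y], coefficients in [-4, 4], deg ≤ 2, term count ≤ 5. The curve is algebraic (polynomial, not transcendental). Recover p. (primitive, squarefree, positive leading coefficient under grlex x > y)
First, the degree is 2 — a generic line meets the curve in up to 2 points.
Next, from the visible intercepts: among the integer gridlines, it crosses the x-axis at x ∈ {0, 2}; it meets the y-axis at y = 0 (among the integer gridlines).
Finally, matching integer coefficients to the picture gives p.

x^2 - x*y + 2*y^2 - 2*x + y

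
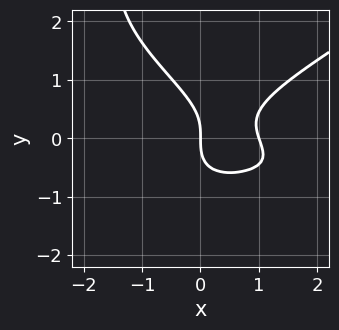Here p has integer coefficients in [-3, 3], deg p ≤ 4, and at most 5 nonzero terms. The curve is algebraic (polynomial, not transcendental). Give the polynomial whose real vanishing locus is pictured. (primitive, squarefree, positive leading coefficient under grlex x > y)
1. deg p = 4. No degree-3 curve has this shape.
2. Against the integer gridlines: one y-axis crossing is at y = 0; the x-axis gridline crossings are at x ∈ {0, 1}.
3. Matching integer coefficients to the picture gives p.

x^3*y - 2*x*y^3 - 3*y^3 + 3*x^2 - 3*x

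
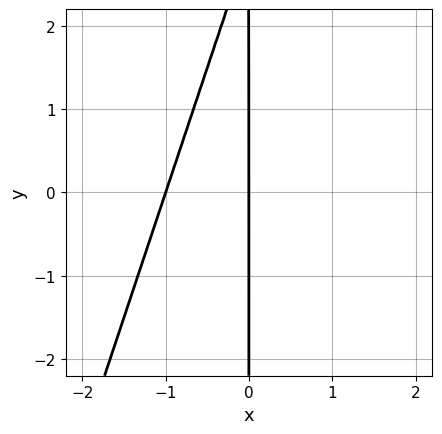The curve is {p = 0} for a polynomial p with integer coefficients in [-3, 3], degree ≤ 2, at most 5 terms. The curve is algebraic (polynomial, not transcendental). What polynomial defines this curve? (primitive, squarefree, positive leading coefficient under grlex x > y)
First, degree: a generic line meets the curve in up to 2 points, so deg p = 2.
Next, from the visible intercepts: every point of the y-axis in the box is on the curve; among the integer gridlines, it crosses the x-axis at x ∈ {-1, 0}.
Finally, solving for integer coefficients yields p as stated.

3*x^2 - x*y + 3*x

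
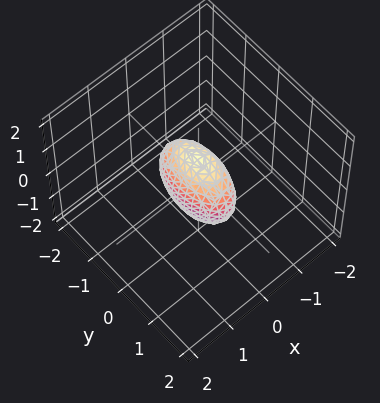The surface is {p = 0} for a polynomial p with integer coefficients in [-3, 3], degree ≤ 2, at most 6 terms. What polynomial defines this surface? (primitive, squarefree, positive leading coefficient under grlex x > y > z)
3*x^2 + y^2 + z^2 - 1

1. Degree: bounded and convex; a quadric, so deg p = 2.
2. Symmetries: it's symmetric under y → −y, forcing even powers of y; the x ↦ −x reflection is a symmetry, so x appears only in even powers; the z ↦ −z reflection is a symmetry, so z appears only in even powers.
3. Checking where it meets the axes: among the integer gridlines, it crosses the y-axis at y ∈ {-1, 1}; the z-axis gridline crossings are at z ∈ {-1, 1}.
4. Solving for integer coefficients yields p as stated.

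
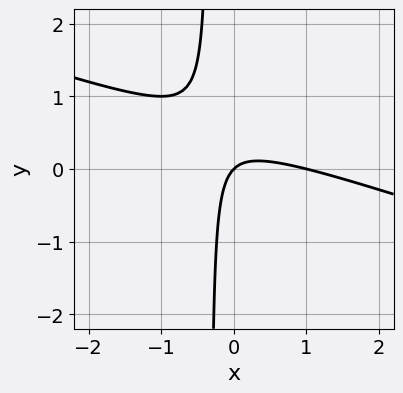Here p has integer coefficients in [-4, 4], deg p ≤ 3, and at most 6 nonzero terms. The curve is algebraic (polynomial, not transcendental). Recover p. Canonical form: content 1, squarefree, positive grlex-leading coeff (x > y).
x^2 + 3*x*y - x + y

(a) Degree: a generic line meets the curve in up to 2 points, so deg p = 2.
(b) Checking where it meets the axes: it crosses the y-axis at the gridline y = 0; among the integer gridlines, it crosses the x-axis at x ∈ {0, 1}.
(c) Matching integer coefficients to the picture gives p.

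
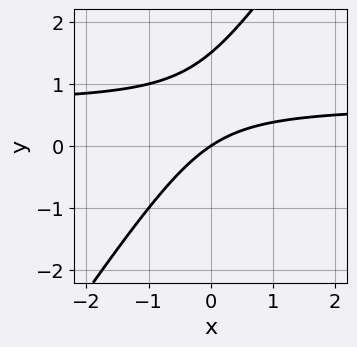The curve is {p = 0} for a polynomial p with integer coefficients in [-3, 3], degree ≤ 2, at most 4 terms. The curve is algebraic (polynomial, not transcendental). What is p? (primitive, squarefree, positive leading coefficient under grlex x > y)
Degree: a generic line meets the curve in up to 2 points, so deg p = 2.
Reading off the gridlines: it crosses the y-axis at the gridline y = 0; one x-axis crossing is at x = 0.
Fitting integer coefficients to these (and the overall shape) gives p.

3*x*y - 2*y^2 - 2*x + 3*y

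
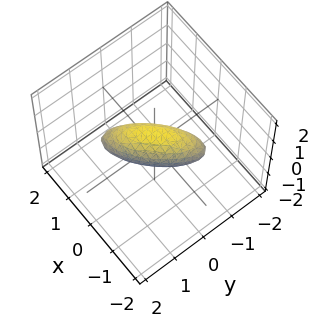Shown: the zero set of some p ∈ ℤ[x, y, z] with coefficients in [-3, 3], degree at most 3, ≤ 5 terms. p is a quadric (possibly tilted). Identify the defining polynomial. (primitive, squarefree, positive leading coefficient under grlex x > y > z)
2*x^2 - 3*x*y + 2*y^2 + 2*z^2 - 1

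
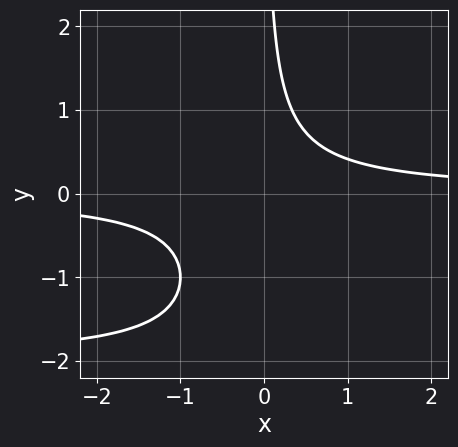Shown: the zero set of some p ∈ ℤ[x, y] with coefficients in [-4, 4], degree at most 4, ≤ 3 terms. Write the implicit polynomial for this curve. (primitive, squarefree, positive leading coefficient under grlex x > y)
x*y^2 + 2*x*y - 1

First, degree: a generic line meets the curve in up to 3 points, so deg p = 3.
Then, reading off the gridlines: it misses every integer gridline on the y-axis; the curve avoids every integer x-axis point in the box.
Finally, solving for integer coefficients yields p as stated.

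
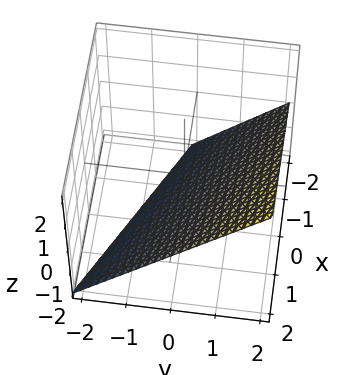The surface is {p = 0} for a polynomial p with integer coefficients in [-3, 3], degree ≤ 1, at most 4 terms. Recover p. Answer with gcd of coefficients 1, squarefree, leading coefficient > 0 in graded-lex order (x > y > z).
First, degree: every cross-section is a straight line — this is a plane, so deg p = 1.
Next, against the integer gridlines: it meets the z-axis at z = -1 (among the integer gridlines); it meets the y-axis at y = 1 (among the integer gridlines); it meets the x-axis at x = 2 (among the integer gridlines).
Finally, assembling these constraints gives the stated polynomial.

x + 2*y - 2*z - 2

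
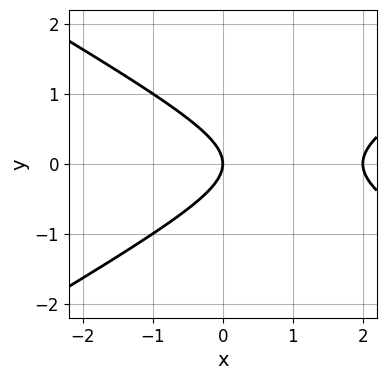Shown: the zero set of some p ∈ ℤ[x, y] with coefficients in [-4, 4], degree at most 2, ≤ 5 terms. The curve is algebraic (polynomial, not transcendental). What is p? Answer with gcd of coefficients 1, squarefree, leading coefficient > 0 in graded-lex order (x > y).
x^2 - 3*y^2 - 2*x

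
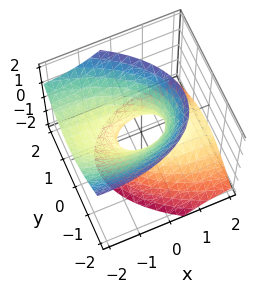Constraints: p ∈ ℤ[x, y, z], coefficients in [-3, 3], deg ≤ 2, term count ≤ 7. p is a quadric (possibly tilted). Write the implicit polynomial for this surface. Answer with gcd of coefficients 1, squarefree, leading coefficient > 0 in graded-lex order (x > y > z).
1. deg p = 2.
2. Against the integer gridlines: the x-axis gridline crossings are at x ∈ {-1, 1}; the surface avoids every integer z-axis point in the box.
3. Putting this together gives p.

x^2 + x*y + 3*x*z + 3*y^2 - 2*z^2 - 1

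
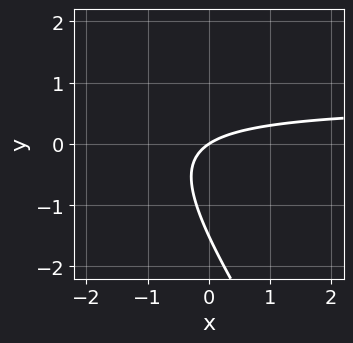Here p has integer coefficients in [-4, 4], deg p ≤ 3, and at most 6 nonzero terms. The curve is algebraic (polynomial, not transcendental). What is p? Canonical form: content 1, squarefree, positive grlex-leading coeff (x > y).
First, deg p = 2.
Next, from the visible intercepts: it meets the y-axis at y = 0 (among the integer gridlines); it meets the x-axis at x = 0 (among the integer gridlines).
Finally, together with the visible shape, these determine p as stated.

3*x*y + 2*y^2 - 2*x + 3*y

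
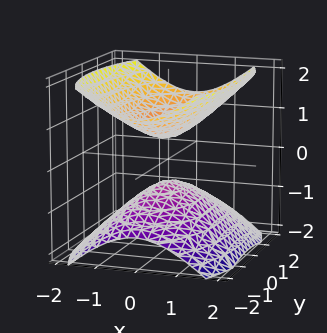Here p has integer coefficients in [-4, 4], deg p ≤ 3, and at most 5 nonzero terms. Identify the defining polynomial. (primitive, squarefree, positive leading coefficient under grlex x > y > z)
3*x^2 + y^2 - 3*z^2 + 1

1. There are 2 components. Treating them together as one polynomial.
2. deg p = 2. Two sheets facing apart; a quadric.
3. Symmetries: it's symmetric under y → −y, forcing even powers of y; the z ↦ −z reflection is a symmetry, so z appears only in even powers; it's symmetric under x → −x, forcing even powers of x.
4. Observable constraints: it misses every integer gridline on the x-axis; no y-intercept at any integer in the box.
5. Matching integer coefficients to the picture gives p.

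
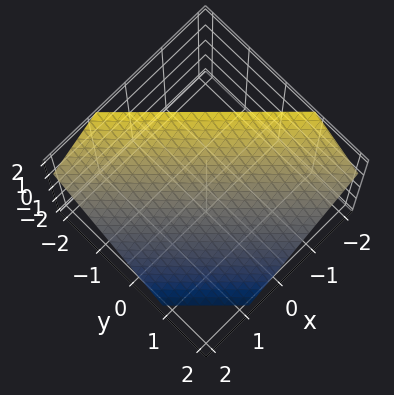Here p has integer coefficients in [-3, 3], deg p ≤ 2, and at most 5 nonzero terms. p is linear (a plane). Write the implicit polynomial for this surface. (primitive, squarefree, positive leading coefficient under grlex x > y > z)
3*x + 3*y + 3*z - 2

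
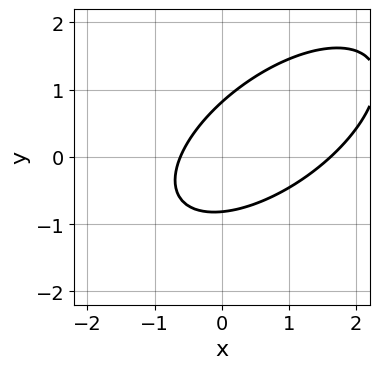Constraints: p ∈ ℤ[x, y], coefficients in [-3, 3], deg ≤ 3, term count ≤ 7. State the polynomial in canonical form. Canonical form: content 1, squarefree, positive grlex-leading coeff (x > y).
The degree is 2 — a generic line meets the curve in up to 2 points.
Matching integer coefficients to the picture gives p.

2*x^2 - 3*x*y + 3*y^2 - 2*x - 2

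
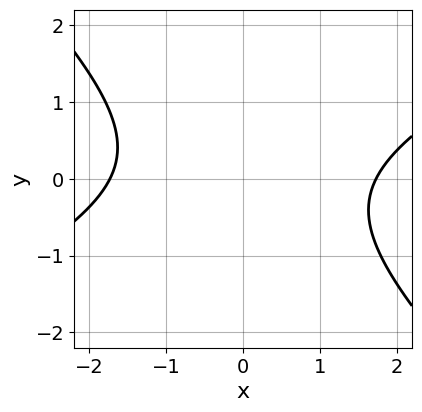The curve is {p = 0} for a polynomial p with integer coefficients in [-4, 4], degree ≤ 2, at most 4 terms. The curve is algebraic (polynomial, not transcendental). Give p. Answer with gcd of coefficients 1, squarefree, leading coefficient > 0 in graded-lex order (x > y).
x^2 - x*y - 2*y^2 - 3

1. deg p = 2. No degree-1 curve has this shape.
2. From the axis intercepts and sections: the curve avoids every integer y-axis point in the box.
3. Assembling these constraints gives the stated polynomial.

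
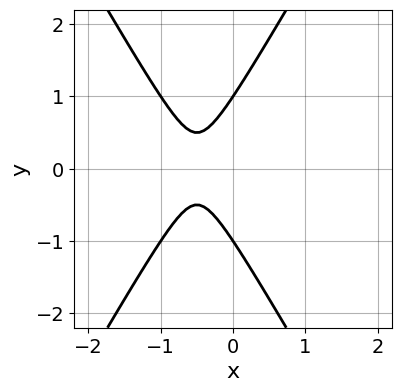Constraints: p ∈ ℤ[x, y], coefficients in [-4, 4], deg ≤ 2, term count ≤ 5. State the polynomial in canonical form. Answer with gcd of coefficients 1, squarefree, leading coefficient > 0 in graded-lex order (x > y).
3*x^2 - y^2 + 3*x + 1

(a) The degree is 2 — the shape is more complex than any degree-1 curve.
(b) Symmetries: it's symmetric under y → −y, forcing even powers of y.
(c) From the axis intercepts and sections: it misses every integer gridline on the x-axis; the y-axis gridline crossings are at y ∈ {-1, 1}.
(d) Solving for integer coefficients yields p as stated.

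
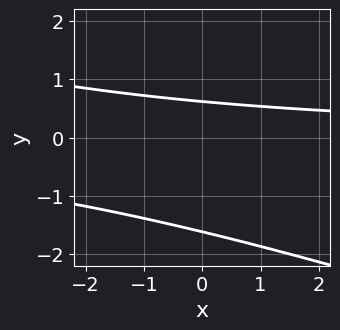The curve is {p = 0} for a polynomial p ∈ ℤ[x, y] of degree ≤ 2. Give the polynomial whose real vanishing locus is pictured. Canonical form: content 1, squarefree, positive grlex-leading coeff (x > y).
x*y + 3*y^2 + 3*y - 3

The degree is 2 — a generic line meets the curve in up to 2 points.
Against the integer gridlines: it misses every integer gridline on the x-axis.
Fitting integer coefficients to these (and the overall shape) gives p.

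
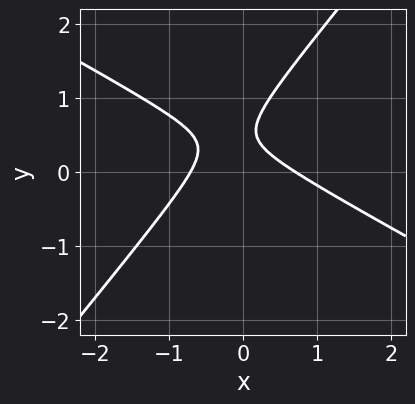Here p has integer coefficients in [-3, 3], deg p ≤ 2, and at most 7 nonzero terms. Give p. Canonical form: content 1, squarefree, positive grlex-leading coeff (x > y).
(a) Degree: no degree-1 curve has this shape, so deg p = 2.
(b) Against the integer gridlines: the curve avoids every integer y-axis point in the box.
(c) Matching integer coefficients to the picture gives p.

2*x^2 + 2*x*y - 3*y^2 + 3*y - 1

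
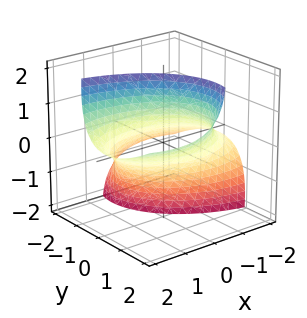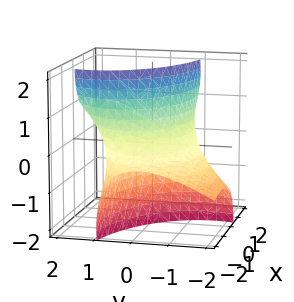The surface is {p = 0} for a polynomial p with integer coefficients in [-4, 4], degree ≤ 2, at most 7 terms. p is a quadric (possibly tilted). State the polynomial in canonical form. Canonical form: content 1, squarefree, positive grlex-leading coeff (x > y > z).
1. The degree is 2 — the shape is more complex than any degree-1 surface.
2. The integer polynomial consistent with all of this is the stated p.

x^2 - 3*x*z + 2*y^2 - 3*y*z + z^2 - 3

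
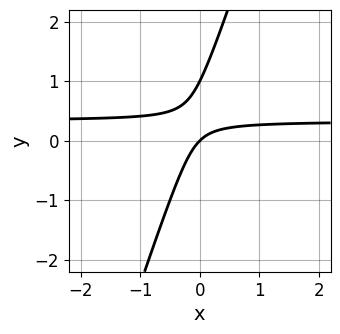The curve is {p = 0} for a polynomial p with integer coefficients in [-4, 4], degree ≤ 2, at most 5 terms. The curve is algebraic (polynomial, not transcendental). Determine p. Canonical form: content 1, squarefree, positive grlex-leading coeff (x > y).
3*x*y - y^2 - x + y

First, deg p = 2. A generic line meets the curve in up to 2 points.
Next, from the visible intercepts: the y-axis gridline crossings are at y ∈ {0, 1}; it meets the x-axis at x = 0 (among the integer gridlines).
Finally, assembling these constraints gives the stated polynomial.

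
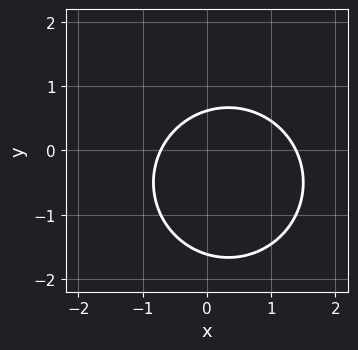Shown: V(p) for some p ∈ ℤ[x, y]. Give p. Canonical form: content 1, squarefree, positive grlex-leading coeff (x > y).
3*x^2 + 3*y^2 - 2*x + 3*y - 3

deg p = 2.
Solving for integer coefficients yields p as stated.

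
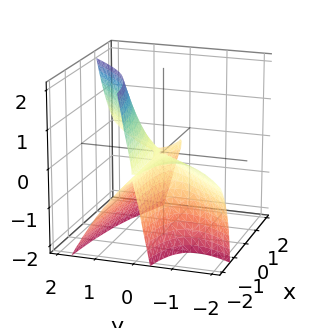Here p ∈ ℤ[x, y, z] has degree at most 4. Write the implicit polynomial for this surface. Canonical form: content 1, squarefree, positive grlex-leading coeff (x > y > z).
2*x*y^2 + 2*x*y*z - 2*y^3 + z^2

1. The degree is 3 — no degree-2 surface has this shape.
2. From the visible intercepts: one z-axis crossing is at z = 0; the visible x-axis segment lies entirely on the surface; it meets the y-axis at y = 0 (among the integer gridlines).
3. These observations pin down the coefficients.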